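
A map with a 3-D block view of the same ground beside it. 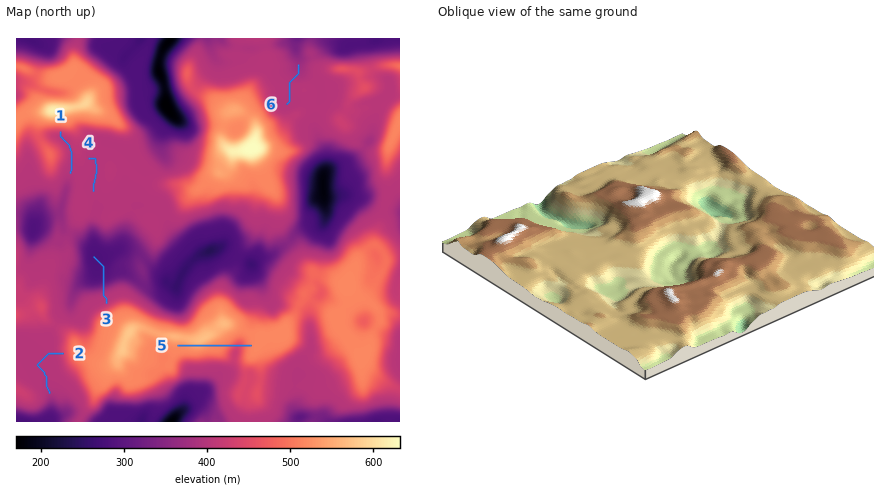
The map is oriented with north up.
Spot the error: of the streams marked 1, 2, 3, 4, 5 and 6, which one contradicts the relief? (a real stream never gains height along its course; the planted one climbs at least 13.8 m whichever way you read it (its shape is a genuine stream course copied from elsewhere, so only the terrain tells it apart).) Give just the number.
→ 5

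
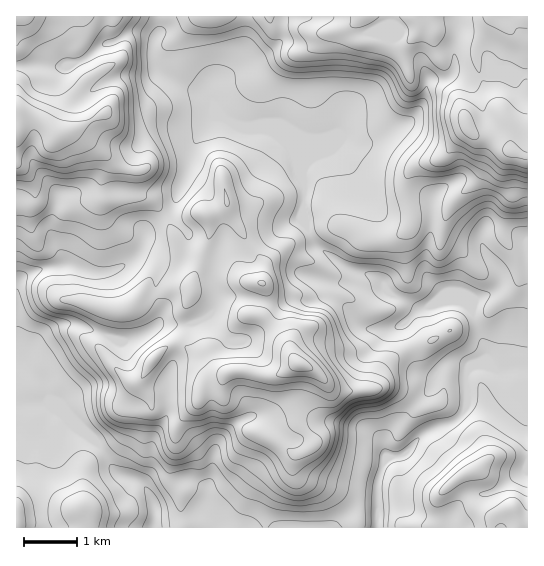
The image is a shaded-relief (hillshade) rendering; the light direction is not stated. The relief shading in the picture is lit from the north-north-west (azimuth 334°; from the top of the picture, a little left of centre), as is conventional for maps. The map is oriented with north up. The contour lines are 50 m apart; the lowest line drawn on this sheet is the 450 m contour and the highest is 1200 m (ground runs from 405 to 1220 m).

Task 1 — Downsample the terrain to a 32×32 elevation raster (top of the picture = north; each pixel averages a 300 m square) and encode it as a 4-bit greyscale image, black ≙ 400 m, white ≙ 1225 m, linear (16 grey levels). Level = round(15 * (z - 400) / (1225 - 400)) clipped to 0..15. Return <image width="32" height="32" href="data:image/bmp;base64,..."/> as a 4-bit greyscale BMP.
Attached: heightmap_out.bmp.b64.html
<image width="32" height="32" href="data:image/bmp;base64,Qk12AgAAAAAAAHYAAAAoAAAAIAAAACAAAAABAAQAAAAAAAACAAATCwAAEwsAABAAAAAAAAAAAAAAABEREQAiIiIAMzMzAERERABVVVUAZmZmAHd3dwCIiIgAmZmZAKqqqgC7u7sAzMzMAN3d3QDu7u4A////AFRFVDISMiIzMzMzI0RVZndDRVQiEjIjNEVUMyM1ZWZ2QzRDIRMzNEVnZUMjNWZmVTMzMiIkQzVWiHZDIjRWdlQzMzIzRWVGZ4mXUyIjRWZkMiIjRVd2VomZmFMzIjRFQyIiNGZ3iHiJmZhkMzMjRDMiIjZ4iJqZmZmZhlREQzMzIiI2iIiaqqqqq6mGVEMzMyIjRomYmru7zMuYdlQzMzMiNGd4mZqqq83KhmZUQzIzIzV3d4mZmZq8qXZVVVQzMzNGZ3d4iJmqu6llREVVMzM1Z4mZiJmJqpmHZVVDRDRDRoiIiYiZiaqXdmVURDM0REZ3d3iImZmrl2ZVRVREREVWZmdniImZmYdmVWZlZVRVd3d3d3iJmZmHZnd4d3ZVVYh3iId4iZmYd2d4iIiHVWWZiZmIiIqpmHZnd3iYiHZ3qpmamZiJmoh2Z3d4mImImbqZqqqYeJmHdmd3eJiJmqvLy7u7uHeZd2ZmZniauqzd3e3cuqh3d3ZmZmZ3irzd7+7u3cqXdmZmZmZmZ3m9/u7u7e7Kl3ZmZmZmZnd4zv7u7czNyod2ZmZmZmZ4mc7u7dzMzMmHdmZ3d3d3ebq83d3Lu8y5d3Zmd4iIiJrLvN3dy7u7uXd3d3eauru8zMzd3dzMuql3iId4mrzMzN3c3d3tzMu5iImZiqu8zd3d3N7u"/>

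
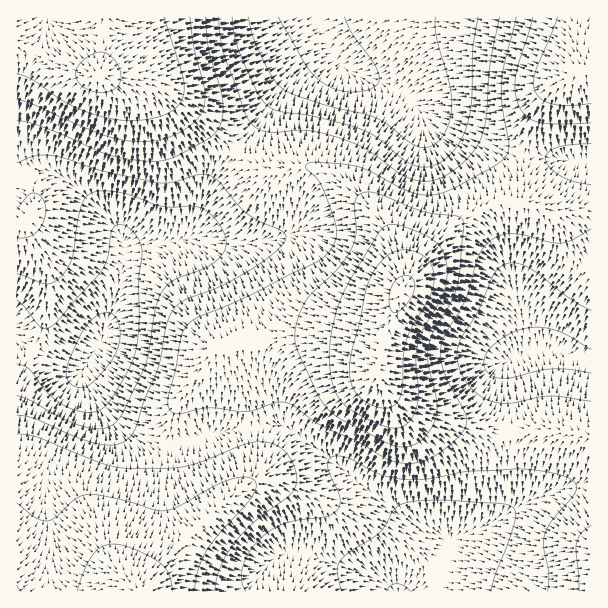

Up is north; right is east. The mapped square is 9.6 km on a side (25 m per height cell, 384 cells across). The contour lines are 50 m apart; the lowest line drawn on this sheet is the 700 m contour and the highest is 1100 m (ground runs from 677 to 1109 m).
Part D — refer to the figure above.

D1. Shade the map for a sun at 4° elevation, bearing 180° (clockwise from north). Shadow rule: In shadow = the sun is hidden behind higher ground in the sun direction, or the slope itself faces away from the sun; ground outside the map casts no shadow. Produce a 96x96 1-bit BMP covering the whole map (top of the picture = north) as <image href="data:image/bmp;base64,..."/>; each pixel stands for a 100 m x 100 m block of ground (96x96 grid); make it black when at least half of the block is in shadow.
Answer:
<image width="96" height="96" href="data:image/bmp;base64,Qk2+BAAAAAAAAD4AAAAoAAAAYAAAAGAAAAABAAEAAAAAAIAEAAATCwAAEwsAAAIAAAAAAAAA////AAAAAAAAAAAAABAAAAAAAAAAAAAAADwAAAAAAAAAAAAAADwAAAAAAAAAAAAAABwAAAAAAAAAAAAAAAAAAAAAAAAAAAAAAAAAAAAAAAAAAAYAAAAAAAAAAAAAAAYAAAAAAAAAAAAAAAAAAAAAAAAAAAAAAAAAAAAAAAAAAAAAAAAAAAAAAAAAAAAAAAAAAAAAAAAAAA8AAAAAAAAAAAAAAD8AAOAAAAAAAAAAAD8AAfw4AAAAAAAAAB8AA///AAAAAAAAAA8AA///wAAAAAAAAAMAB///4AAAAAAAAAAAB///+AAAAAAAAAAAH////gAAAAAAAAAAP////wAAAAAAAAAA//9//8AAAAAAAAAB//4f//AAAAAAAAAH//wP//AAAAAAAAD///wH//AAAAAAAAD///gD//AAAAAAAAD///gB/+AAAAAAAAD///gAfwAAAAAAAAD///gAAAAAAAAAAAD///AAAAAAAAAAAA////AAAAAAAAAP//////gAAAAAAAA///////wAAAAAAAB///////4AAAAAAAD///////8AAAAAAAH///////8AAAAAAAP///////8AAAAAAAP///////8AAAAAAAH///////8AAAAAAAD///////4AAAAAAAB///////4AAAAAAAAAP/////4AAAAAAAAAAfD///wAAAAAAAAAAAD///gAAAAAAAAAAAD///AfgAAAAAAAAAD///A/8AAAAAAAAADw/+B//AAAAAAAAADAP+B//wAAAAAAAACAD8D//4AAAAAAAAAAAAD//+AAAAAAAAAAAAD////8AAAAAAAAAAD/////gAAAAAAAAAD//////gAAAAAAAAD///////AAAAAAAAD///////wAAAAAAAB///////4AAAAAAAB///////4AAAAAAAB///////8AAAAAAAA///////8AAAAAAAA///////8AAAAAAAAf+Af///8AAAAAAAAP4AD///8AAAAAAAADAAAAH/8AAAAAAAAAAAAAH/+AAAAAAAAAAAAAH//gAAAAAAAAAAAAP//wAAAAAAAAAAAAf//8AAAAAAAAAAAA///+AAAAAAAAAAAB////AAAAAAAAAAAB////gAAAAAAAAAAD////gAAAAAAAAAAH////AAAAAAAAAAAP////AAAAAAAAAD//////AAAAAAAAAP/////+AAAAAAAAAf/////+AAAAAAAAAf/////+AAAAAAAAAf/////8AAAAAAAAAf/////8AAAAAAAAAf/////8AAAAAAAAAf/////8AAAAAAAAAf/////4AAAAAAAAAf/////4AAAAAAAAAf/////4AAAAAAAAAf/////wAAAAAAAAH//////wAAAAAAAAf//////gAAAAAAAAf//////AAAAAAAAAf//////AAAAAAAAAP/////+AAAAAAAAAH/////8AAAAAAAAAAf////4AAAAAAAAAAP////4AAAAAAAAAAP////4AAAAAAAAAAP////wAAAAAAAAAAH////wAAAA="/>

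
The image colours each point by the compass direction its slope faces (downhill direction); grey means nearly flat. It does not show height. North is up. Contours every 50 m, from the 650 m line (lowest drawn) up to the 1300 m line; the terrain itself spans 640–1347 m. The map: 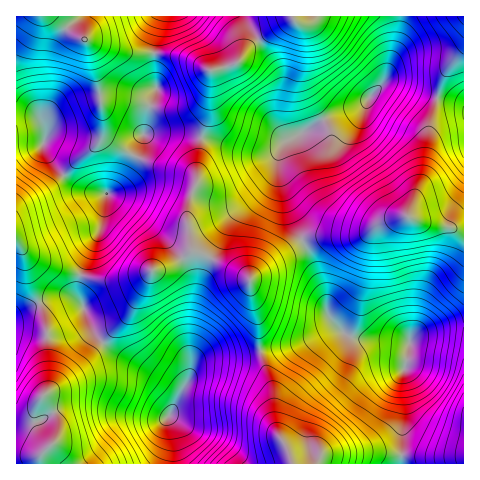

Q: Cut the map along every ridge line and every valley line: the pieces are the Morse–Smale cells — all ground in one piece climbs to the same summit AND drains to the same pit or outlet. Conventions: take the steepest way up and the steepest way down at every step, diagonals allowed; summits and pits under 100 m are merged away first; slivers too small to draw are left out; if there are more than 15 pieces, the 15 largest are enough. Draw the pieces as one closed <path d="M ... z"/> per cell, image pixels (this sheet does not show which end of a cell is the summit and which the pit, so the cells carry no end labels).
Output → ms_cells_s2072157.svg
<path d="M69 296l-10 0-12 4-31 14 0 149 156 1 0-30-4-16 9-19-2-10-67-42-15-15-11-27-5-5z"/><path d="M399 16l-106 0 0 4-42 25-14 18-26 8-1 41-8 26 15 3 34 11 18 2 7-3 10-10 23-12 16-10 38-14 23-27 13-42z"/><path d="M393 82l-10 2-20 21-38 14-16 10-23 12-4 5-5 15 1 12 12 41 12 26 13-4 46-1 21-13 26-6 16-43 5-29 0-15 8-31z"/><path d="M53 16l-37 1 0 95 17 3 7 7 5 9-2 13 2 8 12 16 14 15 16 8 22 2 14-17 23-46 3-22 7-18-2-36-22-1-43-11-16-8z"/><path d="M336 328l-9 2-28 14-38 7 12 38 1 29 3 15 9 12 7 19 107 0 4-50-2-37 7-34-24-4-31-1z"/><path d="M193 250l-20 14-12 5-41 11-22 0-17-5-3 10 0 12 17 38 17 16 61 36 5 12 19-38 12-4 29-1 22-6-1-27-8-32 0-11-10-7z"/><path d="M409 217l-27 5-21 13-46 1-13 5 9 16 12 29 3 12 2 16 18 20 14 5 25 0 24 4 4-6 12-6 24-6 15 0 0-94-43-9z"/><path d="M174 133l-31 1-20 42-17 19-4 29-20 45-1 5 2 2 15 4 28-2 42-11 24-16-4-27 0-15 9-26 5-45z"/><path d="M208 138l-6 1-5 44-9 26 3 39 3 4 9 2 38 19 9 7 20-19 32-20-12-27-12-41-1-12 5-15-9 6-16 2z"/><path d="M260 351l-22 5-29 1-13 6-28 55 4 16 1 30 119-1-4-14-12-19-3-41z"/><path d="M24 113l-8 0 0 128 13 15 26 12 26 7 21-51 5-30-20-3-16-8-14-15-12-16-2-5 2-16-5-9-5-6z"/><path d="M463 325l-14 0-24 6-12 6-4 5-7 35 2 37-2 12 0 38 62-1z"/><path d="M302 241l-28 17-23 21 0 12 8 32 1 28 39-7 28-14 12-2-11-14-2-16-3-12z"/><path d="M438 98l-9 31 0 15-5 29-16 43 13 6 42 9 1-126z"/><path d="M292 16l-130 0-6 22-1 15 32 5 23 13 12-3 15-5 14-18 42-25z"/>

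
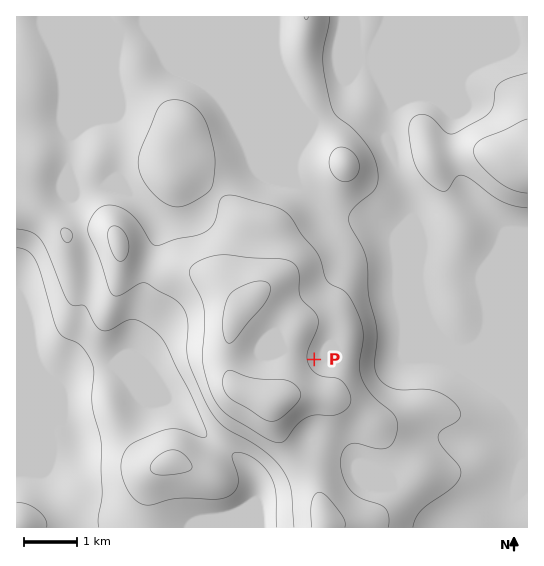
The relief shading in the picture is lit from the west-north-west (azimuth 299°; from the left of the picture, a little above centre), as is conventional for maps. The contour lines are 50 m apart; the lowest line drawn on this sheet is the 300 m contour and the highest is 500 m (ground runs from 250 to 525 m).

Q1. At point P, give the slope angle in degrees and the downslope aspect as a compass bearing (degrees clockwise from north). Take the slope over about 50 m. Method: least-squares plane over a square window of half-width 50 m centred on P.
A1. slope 5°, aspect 78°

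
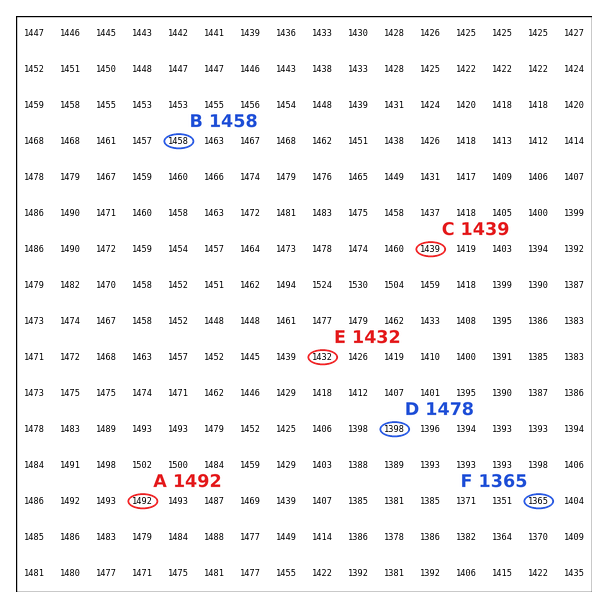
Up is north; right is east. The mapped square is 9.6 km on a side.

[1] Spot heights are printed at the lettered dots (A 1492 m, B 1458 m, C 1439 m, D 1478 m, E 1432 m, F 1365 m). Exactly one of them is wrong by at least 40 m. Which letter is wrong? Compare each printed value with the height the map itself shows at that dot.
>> D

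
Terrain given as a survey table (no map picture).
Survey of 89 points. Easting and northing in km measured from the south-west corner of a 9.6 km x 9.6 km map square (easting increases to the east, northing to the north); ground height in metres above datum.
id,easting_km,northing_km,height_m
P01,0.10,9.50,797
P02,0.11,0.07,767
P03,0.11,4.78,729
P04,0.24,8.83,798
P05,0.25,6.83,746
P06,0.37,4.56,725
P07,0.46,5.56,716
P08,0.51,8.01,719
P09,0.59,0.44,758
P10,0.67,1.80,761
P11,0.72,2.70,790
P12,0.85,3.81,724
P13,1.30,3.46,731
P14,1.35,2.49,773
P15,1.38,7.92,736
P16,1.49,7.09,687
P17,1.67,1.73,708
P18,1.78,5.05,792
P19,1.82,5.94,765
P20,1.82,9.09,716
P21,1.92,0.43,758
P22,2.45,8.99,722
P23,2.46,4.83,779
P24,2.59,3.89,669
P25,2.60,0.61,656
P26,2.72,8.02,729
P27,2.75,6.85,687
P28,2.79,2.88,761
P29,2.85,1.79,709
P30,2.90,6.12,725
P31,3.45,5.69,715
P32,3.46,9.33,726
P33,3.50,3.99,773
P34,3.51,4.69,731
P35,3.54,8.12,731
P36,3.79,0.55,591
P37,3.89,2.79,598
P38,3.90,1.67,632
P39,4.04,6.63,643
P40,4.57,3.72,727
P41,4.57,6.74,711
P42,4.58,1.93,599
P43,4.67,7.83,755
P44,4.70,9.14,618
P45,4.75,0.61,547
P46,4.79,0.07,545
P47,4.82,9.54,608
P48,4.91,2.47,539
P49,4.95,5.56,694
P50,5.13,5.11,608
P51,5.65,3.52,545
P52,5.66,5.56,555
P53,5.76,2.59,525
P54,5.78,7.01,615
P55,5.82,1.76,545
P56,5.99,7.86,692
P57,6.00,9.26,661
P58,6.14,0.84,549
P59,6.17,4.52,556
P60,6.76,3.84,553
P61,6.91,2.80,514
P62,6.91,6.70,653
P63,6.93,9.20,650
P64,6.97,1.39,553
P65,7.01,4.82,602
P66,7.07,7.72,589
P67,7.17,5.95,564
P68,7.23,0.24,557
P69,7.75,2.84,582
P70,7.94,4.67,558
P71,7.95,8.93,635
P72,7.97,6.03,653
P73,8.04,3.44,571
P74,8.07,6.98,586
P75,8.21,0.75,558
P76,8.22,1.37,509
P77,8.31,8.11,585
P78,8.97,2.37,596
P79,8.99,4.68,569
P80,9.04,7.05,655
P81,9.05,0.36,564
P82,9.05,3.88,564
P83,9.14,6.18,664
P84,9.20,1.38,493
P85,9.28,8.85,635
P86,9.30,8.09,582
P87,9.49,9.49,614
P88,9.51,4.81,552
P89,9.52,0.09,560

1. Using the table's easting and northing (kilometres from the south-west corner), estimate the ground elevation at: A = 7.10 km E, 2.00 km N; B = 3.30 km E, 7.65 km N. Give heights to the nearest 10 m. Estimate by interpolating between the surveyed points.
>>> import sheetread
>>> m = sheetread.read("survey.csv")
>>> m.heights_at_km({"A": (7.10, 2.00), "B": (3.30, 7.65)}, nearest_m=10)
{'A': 550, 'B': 710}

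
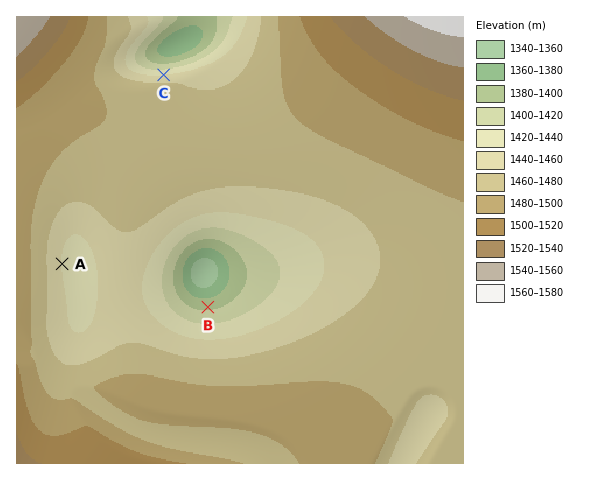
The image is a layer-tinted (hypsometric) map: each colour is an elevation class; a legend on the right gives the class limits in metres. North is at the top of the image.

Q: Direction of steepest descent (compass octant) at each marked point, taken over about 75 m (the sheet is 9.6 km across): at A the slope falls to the E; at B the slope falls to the N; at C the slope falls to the N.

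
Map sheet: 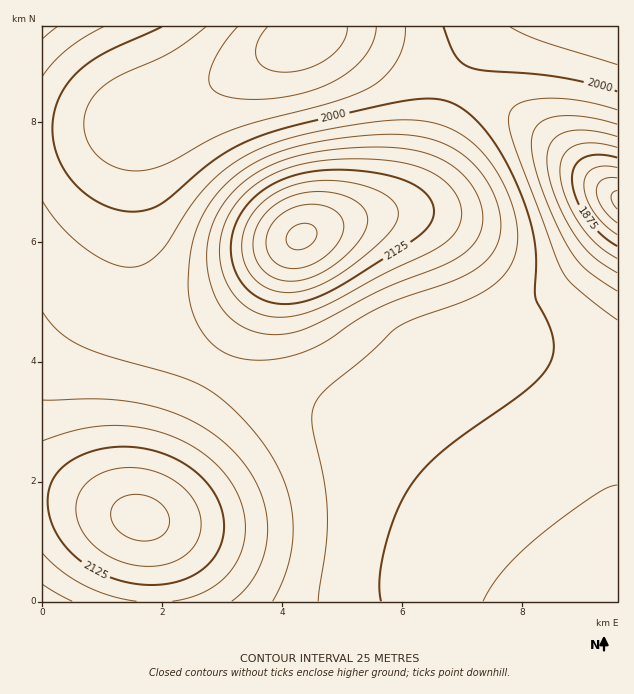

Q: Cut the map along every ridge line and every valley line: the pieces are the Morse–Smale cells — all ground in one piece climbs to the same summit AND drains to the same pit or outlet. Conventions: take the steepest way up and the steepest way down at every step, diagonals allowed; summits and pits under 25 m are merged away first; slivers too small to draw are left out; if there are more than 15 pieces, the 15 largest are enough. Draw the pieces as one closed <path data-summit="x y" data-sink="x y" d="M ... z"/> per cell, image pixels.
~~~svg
<path data-summit="301 237" data-sink="617 601" d="M391 215l-39 5-29 7-22 9-21 22-68 109 32 17 22 10 93 30 32 18 31 25 137 135 58 0 1-215-23-11-56-20-58-30-11-13-18-45-17-28-19-18-9-4z"/><path data-summit="301 237" data-sink="304 36" d="M334 32l-20 0-9 3-96 53-64 28-7 8-4 30-2 87 8 48 10 24 12 17 22 20 27 18 69-110 21-22 31-12 54-14 15-7 16-17 11-23 24-76-34-15-50-28z"/><path data-summit="140 517" data-sink="617 601" d="M212 368l-22 38-38 93-11 18 7 12 4 14 3 59 403-1-136-134-31-25-32-18-93-30z"/><path data-summit="140 517" data-sink="304 36" d="M142 118l-38 8-62 6 0 367 38 4 59 15 5-4 8-15 30-73 30-57-28-19-22-20-12-17-10-24-8-48 0-54 3-49z"/><path data-summit="301 237" data-sink="617 199" d="M452 86l-24 77-14 27-13 13-15 7-28 7 33-2 16 3 9 4 19 18 6 9 17 33 12 31 11 13 58 30 56 20 22 10 1-188-82-72-40-24z"/><path data-summit="43 27" data-sink="304 36" d="M307 26l-264 0-1 104 22 1 40-5 29-6 25-8 51-24 95-52 4-5z"/><path data-summit="617 27" data-sink="617 199" d="M617 26l-123 0-22 25-16 24-4 10 44 17 40 24 81 71z"/><path data-summit="140 517" data-sink="43 601" d="M59 500l-17 1 0 100 112 1-1-49-5-24-4-9-11-5-30-7z"/><path data-summit="617 27" data-sink="304 36" d="M493 26l-185 0-2 8 8-2 20 0 16 4 24 11 56 31 21 8 14-25z"/>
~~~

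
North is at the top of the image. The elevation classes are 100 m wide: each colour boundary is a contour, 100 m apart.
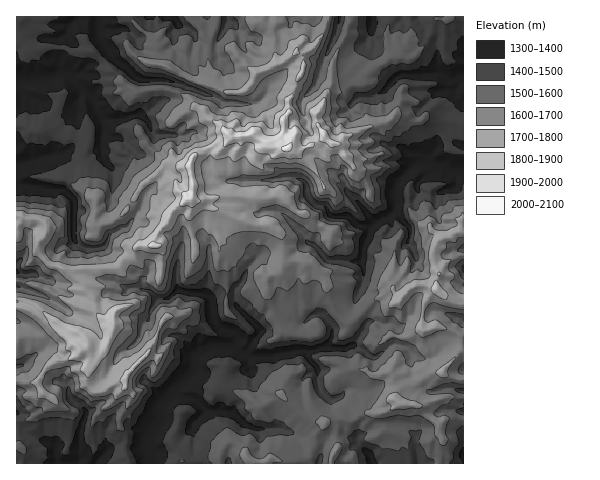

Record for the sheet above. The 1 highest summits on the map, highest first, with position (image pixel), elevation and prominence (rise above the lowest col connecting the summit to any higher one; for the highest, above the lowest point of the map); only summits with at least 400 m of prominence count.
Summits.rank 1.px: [287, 148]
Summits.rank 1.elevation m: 2013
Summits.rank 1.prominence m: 703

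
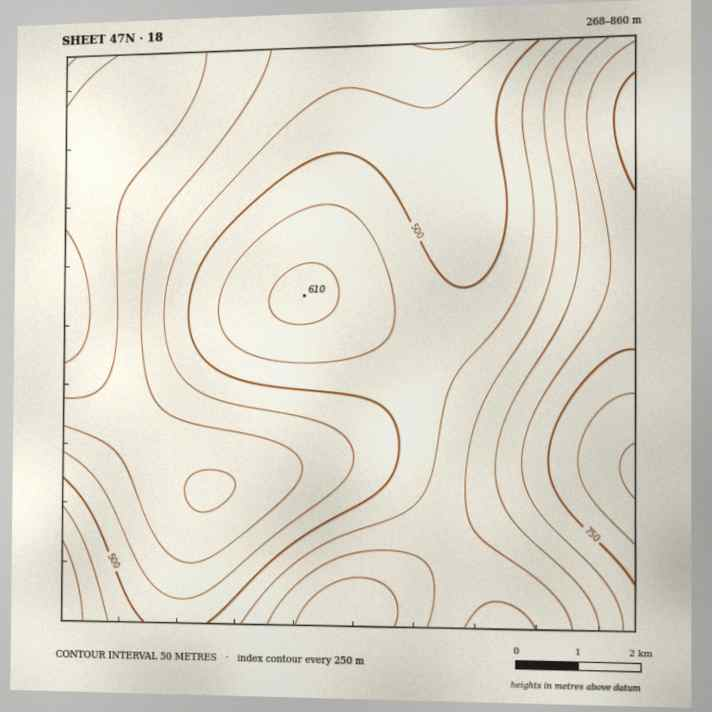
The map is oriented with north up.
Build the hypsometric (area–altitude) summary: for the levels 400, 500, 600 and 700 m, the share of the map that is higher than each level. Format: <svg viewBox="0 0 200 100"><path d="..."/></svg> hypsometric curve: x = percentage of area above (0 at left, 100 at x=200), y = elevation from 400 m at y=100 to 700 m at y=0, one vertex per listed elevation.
<svg viewBox="0 0 200 100"><path d="M160 100l-55-33-59-34-28-33"/></svg>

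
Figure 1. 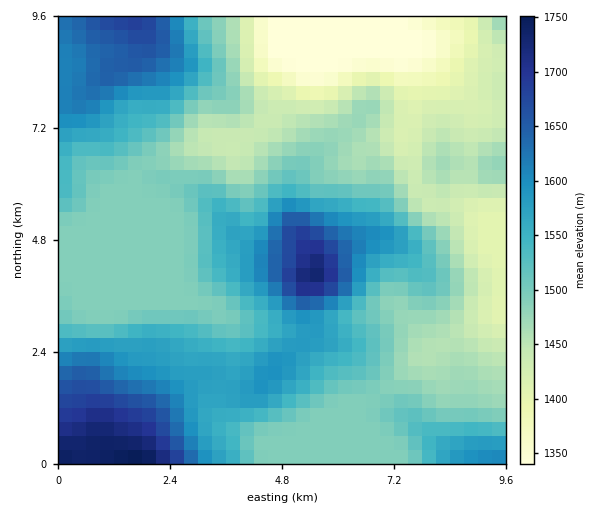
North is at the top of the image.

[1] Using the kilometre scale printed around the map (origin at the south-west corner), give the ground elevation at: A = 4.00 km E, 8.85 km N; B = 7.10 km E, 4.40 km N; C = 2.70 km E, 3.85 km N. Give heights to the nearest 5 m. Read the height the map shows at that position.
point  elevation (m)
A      1425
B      1560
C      1490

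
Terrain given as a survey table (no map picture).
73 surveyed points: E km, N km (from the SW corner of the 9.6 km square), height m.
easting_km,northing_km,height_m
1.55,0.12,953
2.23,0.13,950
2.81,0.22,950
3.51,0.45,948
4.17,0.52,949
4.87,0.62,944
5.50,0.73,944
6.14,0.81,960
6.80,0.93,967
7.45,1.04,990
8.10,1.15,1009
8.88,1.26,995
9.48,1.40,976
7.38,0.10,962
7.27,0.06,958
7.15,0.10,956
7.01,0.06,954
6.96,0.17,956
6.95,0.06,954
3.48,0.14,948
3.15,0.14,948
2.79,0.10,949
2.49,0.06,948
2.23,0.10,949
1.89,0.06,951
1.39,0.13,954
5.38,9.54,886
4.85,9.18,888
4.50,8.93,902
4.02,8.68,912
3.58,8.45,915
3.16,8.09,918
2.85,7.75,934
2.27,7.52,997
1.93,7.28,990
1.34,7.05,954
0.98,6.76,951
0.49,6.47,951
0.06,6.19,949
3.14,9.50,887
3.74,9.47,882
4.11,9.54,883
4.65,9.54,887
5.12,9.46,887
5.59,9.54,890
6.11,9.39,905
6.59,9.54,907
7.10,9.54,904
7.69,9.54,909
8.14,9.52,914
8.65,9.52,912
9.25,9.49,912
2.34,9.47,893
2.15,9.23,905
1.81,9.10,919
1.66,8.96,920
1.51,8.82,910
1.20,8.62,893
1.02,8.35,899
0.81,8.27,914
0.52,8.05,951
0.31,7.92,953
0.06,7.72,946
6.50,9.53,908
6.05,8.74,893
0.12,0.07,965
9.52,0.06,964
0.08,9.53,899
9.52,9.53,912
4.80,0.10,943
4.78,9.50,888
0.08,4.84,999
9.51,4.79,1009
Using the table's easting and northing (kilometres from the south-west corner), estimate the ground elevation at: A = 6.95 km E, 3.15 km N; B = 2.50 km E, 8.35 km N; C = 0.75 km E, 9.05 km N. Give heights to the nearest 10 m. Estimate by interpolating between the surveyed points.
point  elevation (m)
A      970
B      890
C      910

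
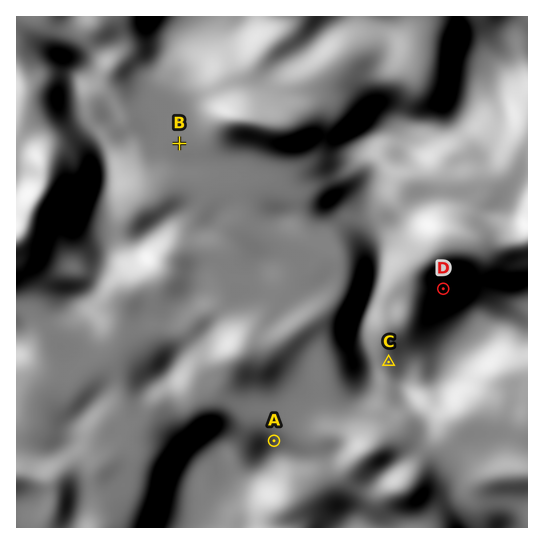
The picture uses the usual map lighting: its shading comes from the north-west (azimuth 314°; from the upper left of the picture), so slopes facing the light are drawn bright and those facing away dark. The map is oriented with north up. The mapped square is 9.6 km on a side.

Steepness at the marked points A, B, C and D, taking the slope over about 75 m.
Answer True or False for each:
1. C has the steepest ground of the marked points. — False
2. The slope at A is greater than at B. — True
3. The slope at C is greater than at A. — False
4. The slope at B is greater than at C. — False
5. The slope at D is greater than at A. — True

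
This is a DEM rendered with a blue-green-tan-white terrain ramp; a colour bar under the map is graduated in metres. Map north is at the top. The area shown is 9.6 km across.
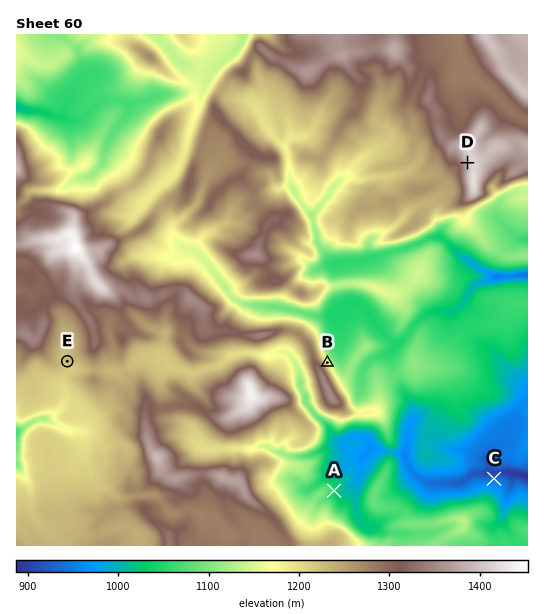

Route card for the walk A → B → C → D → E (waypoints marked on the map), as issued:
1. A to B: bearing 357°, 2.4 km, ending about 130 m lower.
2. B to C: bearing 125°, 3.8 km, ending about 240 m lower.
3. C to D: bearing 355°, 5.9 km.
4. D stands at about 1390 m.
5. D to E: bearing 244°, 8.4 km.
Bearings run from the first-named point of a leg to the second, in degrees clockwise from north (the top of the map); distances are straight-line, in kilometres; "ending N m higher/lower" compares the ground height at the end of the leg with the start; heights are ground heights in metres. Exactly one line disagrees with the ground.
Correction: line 1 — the sense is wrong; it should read higher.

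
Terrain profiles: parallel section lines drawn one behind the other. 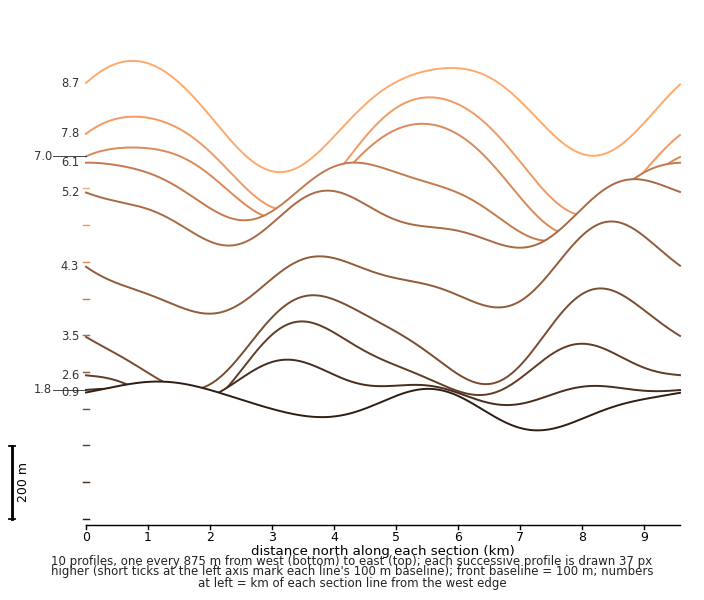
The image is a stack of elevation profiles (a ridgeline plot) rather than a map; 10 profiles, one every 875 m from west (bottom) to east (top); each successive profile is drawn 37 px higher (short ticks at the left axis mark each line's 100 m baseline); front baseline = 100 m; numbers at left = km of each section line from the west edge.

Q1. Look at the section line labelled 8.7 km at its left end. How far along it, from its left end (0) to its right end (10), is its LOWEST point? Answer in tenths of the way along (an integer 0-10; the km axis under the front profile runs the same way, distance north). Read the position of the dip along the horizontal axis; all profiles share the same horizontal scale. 3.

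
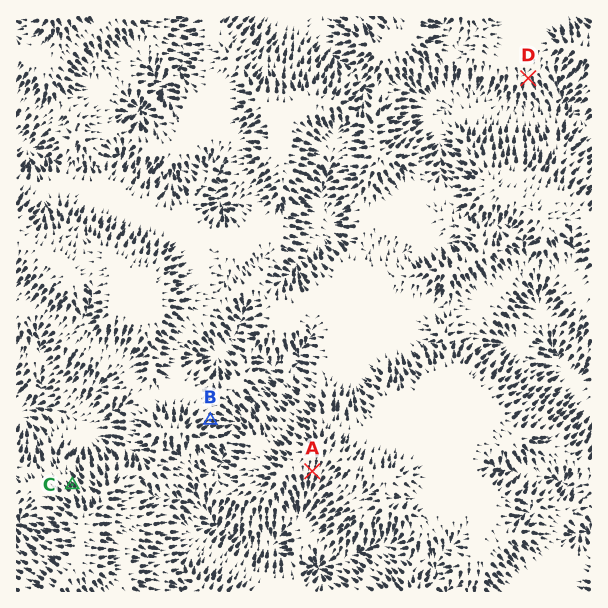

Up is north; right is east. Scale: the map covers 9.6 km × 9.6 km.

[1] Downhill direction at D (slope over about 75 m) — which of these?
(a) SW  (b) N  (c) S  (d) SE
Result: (c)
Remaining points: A S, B E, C NW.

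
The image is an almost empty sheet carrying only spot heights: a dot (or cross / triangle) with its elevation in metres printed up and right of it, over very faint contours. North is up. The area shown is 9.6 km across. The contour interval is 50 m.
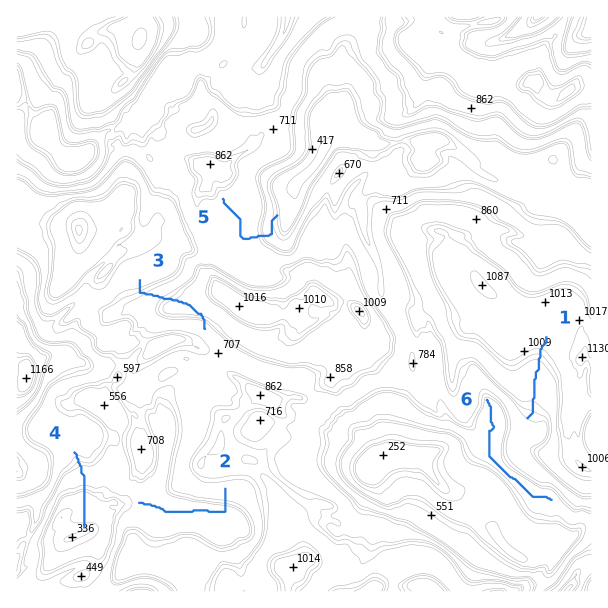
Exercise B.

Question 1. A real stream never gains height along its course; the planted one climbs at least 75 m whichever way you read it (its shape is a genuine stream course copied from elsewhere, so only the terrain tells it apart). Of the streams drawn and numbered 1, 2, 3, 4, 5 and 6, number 3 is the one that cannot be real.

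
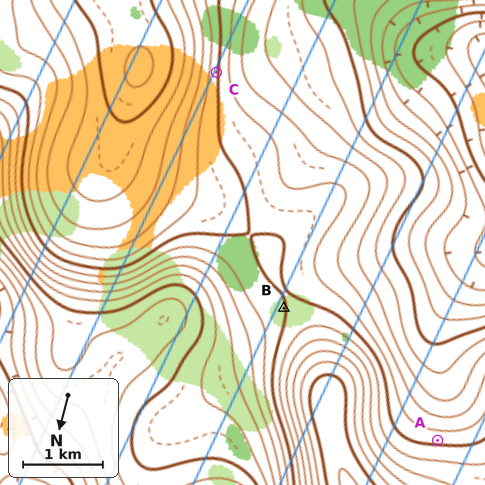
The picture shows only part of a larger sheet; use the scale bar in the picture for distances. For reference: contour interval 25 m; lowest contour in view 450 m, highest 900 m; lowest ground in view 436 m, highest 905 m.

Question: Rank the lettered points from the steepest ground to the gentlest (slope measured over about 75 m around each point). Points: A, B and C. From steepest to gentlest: C A B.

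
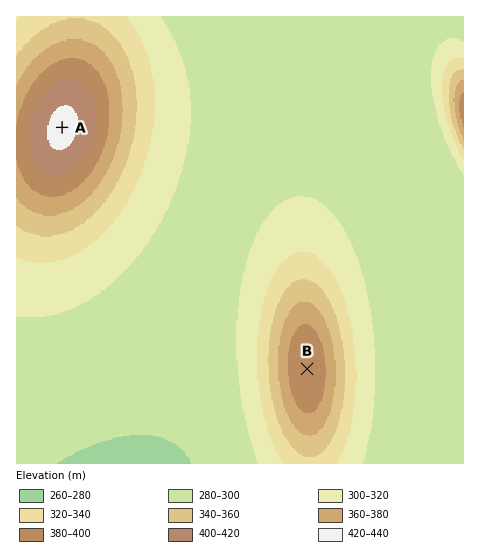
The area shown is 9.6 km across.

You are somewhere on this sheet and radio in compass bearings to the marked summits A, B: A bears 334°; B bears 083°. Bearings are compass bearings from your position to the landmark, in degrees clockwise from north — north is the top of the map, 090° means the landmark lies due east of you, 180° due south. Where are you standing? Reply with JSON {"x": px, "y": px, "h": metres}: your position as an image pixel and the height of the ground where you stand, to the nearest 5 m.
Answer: {"x": 187, "y": 384, "h": 290}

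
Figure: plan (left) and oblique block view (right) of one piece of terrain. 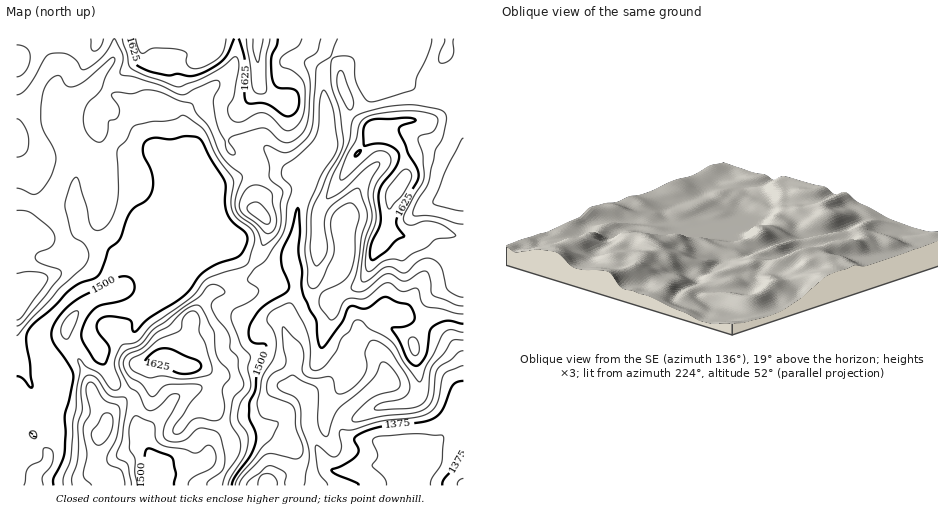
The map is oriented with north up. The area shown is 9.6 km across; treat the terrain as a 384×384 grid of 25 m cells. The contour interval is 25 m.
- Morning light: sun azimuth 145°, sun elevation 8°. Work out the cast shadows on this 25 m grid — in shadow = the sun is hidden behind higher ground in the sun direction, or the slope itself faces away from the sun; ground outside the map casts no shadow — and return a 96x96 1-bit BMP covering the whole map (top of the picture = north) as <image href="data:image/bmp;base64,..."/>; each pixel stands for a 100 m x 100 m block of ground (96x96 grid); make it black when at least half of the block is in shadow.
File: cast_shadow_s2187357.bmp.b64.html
<image width="96" height="96" href="data:image/bmp;base64,Qk2+BAAAAAAAAD4AAAAoAAAAYAAAAGAAAAABAAEAAAAAAIAEAAATCwAAEwsAAAIAAAAAAAAA////AAAAAAAAAAAAAAAAAAAAAAAAAAAAAAAAAAAAAAAAAAAAAAAAAAAAAAAAAAAAAAAAAAAAAAAAAAAAAAAAAAAAAAAAAAAAAAAAAAAAAAAAAAAAAAAAAAAAAAAAAAAAAAAAAAAAAAAAAAAAAAAAAAAAAAAAAAAAAAAAAAAAAAAAAAAAAAAAAAAAAAAAAAAAAAAAAAAAAAAAAAAAAAAAAAAAAAAADAAAAAAAAAAAAAAADgAAAAAAAAAAAAAADAAAAAAAAAAAAAAACAAAAAAAAAAAAAAAAAAAAAAAAAAQAAAAAAAAAAAAAAAMAAAAAAQAAAAAAAAAAAAADAQAAAAAAAAAAAAADgAAAAAAAAAAAAAAHwAAAAAAAAAAAAAAHwAAAAAAAAAAAAAADwAAAAAAAAAAAAAAAAAAAAAAAAAAAAAAAAcAAAAAAAAAAAAAAA/wAAAAAAAAAAAAAA/4AAAAAAAAAAAAAA/8AAAAAAAAAAAAAA/+AAAAAAAAAAAAAAf+AAAAAAAAAAAAAAP+AAAAAAAAAAAAAAH/gAAAAAAAAAAAAAH/wAAAAAAAAAAAYAD/4AAAAAAAAAAAcAB/+AAAAAAAAAAAcAA//AAAAAAAAAAAOAAP/gAAAAAAAAAACAAD/gAAAAAAAAAAAAAD/wAAAAAAAAAAAAAB/wAAAAAAAAAAAAAB/4AAAAAAAAAAAAAA/8AAAAAAAAAAAAAAB8AAAAGAAAAAAAAAA8AAAAHAAAAAAAAAAIAAAAHAAAAAAAAAAAAAAAHgAAAAAAAAAAAAAAHgAAAAAAAAAAAAAAHwAAAAAAAAAAAgAAHwAAAAAAAAAAAgAgH4AAAAAAAAAAAgBgH4AAAAAAAAAAAABwH8AAAAAAAAAAAABgH8AAAAAAAAAAAABgH8AAAAAAAAAAAAAgH8BwAAAAAAAAAAAwH8B8AAAAAAAAAABwD4A4AAAAAAAAAABwDwAAAAAAAAAAMAB4AAAAAAAAAAAAcAB4AAAAAAAAAAAAeAA8AEAAAAAAAAAAeAA+AOAAAAAAAAAAeAAeAfAAAAAAAAAAIAAfAfgAAAAAAAAAAAAPgfwAAAAAAAAAAAAPgPwAAAAAAAAAAAAPwPwAAAAAAAAAAAAP4DgAAAAAAAAAAAAH8AAAAAAAAAAAAAAH8AAAAAAAAAAAAAAH+AAAAAAAAAAAAAAD+AAAAAAAAAAAAAAD+AAAAAAAAAAAAAAB+AAAAAAAAAAAAAABhgAAAAAAAAAAAAAABwAAAAAAAAAAAAAAD8AAAAAAAAAAAAAAD/8AAAAAAAAAAAAAB//4AAAAAAAAAAAAB//gAAAAAAAAAAAAA/8AAAAAAAAAAAAAAPAAAAAAAAAAAAAAAAAAAAAAAAAAAAAAAAAAAAAAAAAAAAAAAAAAAAAAAAAAAAAAAAAAAAAAAAAAAAAAAAAAAAAAAAAAAAAAAAAAAAAAIAAAAAAAAAAAAAAAAAAAAAAAAAAAAAAAAAAAAAAAAAAAAAAAAAAAAAAAAAAAAAAAAAAAAAAAAAAAAAAAAAAAAAAAAAAAA="/>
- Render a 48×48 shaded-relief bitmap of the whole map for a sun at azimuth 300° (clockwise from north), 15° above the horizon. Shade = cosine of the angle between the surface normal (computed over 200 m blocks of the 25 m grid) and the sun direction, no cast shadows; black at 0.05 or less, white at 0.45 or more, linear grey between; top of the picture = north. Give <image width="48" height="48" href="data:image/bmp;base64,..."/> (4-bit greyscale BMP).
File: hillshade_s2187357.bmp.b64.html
<image width="48" height="48" href="data:image/bmp;base64,Qk32BAAAAAAAAHYAAAAoAAAAMAAAADAAAAABAAQAAAAAAIAEAAATCwAAEwsAABAAAAAAAAAAAAAAABEREQAiIiIAMzMzAERERABVVVUAZmZmAHd3dwCIiIgAmZmZAKqqqgC7u7sAzMzMAN3d3QDu7u4A////AFaszLmZdDR5mru4EAaIiHZ3iIh2eIm8u1Wc3cqIhTR4maq6UAN4iGVWd4h3eIiru2VqzduGd0RomYibkgBHd1RWZWZ3eIiKundovduFRmVneIeKpRA2d0RnZVZniIiJqniIrNyVI1eIZVZ6pjNGdkV3ZVZneIiJqmeYnOymIlirlUV4h1RXdUeGVURWZnd4mneJnO24MUebuVVmZVZ3dEiWZ1M0RFVmiXeJq925Uld5u4dlNFZ4dUimWJZDQzI1eIh4q9yphWhmm7mFMzR5hlioVquYdkITV4h3nOyHmHl1abuWQyJYh3mpZGm6qpQSVoh3jOx1mpl1VnmXVTEld3iZhTWJq6YjVnd3i92Gq5h2ZUVmZUITV4dol0RXmpUjVnd3irqJzah3d2VGZUQzR6lWiGRXmoQTRWZ4mZeK79uYiIdVdlVERrt1eHVoq4MSRFZ4mId5zv/aiIdVZmdUR6yFZ2Zoq4QjREWKl2eJms/8qYdlVWiFV6uVVmZ4q5VEVSR6t1eZh53+uoZmVVZ2aJumRXeImpdUVgBJylWJmIrf7ZZWZmVWeZqnRGiIiahlZhAVrIV4iIis/9dWZmVEaZqoRGZ4iZl2ZlMSWah3d4iJv/tmZmVEV5qoVFVXd5l3d4YxNZmYd3eIiu6nd3ZlVpmqhlRGd4qYiJhTI1eJmHeIiK3Jd3d3Z6l5q5QldmmqmKmGVEVomIiIiJvLmId3eLpmnNckdkeamZmIh2VWiIiIiImrqpdmaLtke/tDZkWJmYd3iHZmeIiIiIiJmrlUaMtjav90VkV4iHd2Z4dmd4iIiIiIibxzSMxzWe+1VmVnd3d2Znd2Z3iIiIiIiKyCJs2Ead/nZ3ZmeIh3Znh2VniIiIiIiJqTFb10ac/6Z5mHiIh3d4mHVneIiIiImplzFL1zaL76VZuoiIh3d4mHVXd4iIiJvbhkJK2TR63rUUiZiIh2d4mHZWd3iIiJzsl1NJ3FJZ3rYhR4iIh2Z4mHZnd3iIiJztqGVHzqQ3zsgwFXiId2Z4mXZnd3iIiJrMqHZnruk0rutyE2iHd2ZomXZnd3iIiJqZh2Znnf1ja+2lI2eHd2ZomXZnd3iIiaqHdmVWev+0N72mRFeHd2Z4mHZmd4iIirqHdnZEWM/5RIqWVVZ3d3d4mGZmZ3d3m7l3d4dCNp79dWd2ZVZ2ZneJmGZVZ3d3m7h2Z4dSJJzet2ZmZUVnZmeJmHZlZnZniqh2Z4hTJJzN2od2ZUVndmeKmHdmZnd4maqGV4hSFJu73LqZh1VnZmeJmIh3d3d4mqqXZohSE5uYrMu6mYd2Zmd4mYd3d3dmiqq6dohjFJuGeaqpmIiFVWd2iYd3ZndkV5q8lmiFJKp2eJmZh3iFVWiGV6l2dnZkM2m9pViGNapmeJmamHd1RGeYVIuod2d3QSa9pUeGRap2Z4maqXZ2VVeJdErbh3iIhRKNpDV2VYqHd4iau4dndmd4hjfMl3eImEJspCVmVVeId3iJq6d4h3Z4l0e7l3d4iGNrpCRmVVZ4h3iIq6hw=="/>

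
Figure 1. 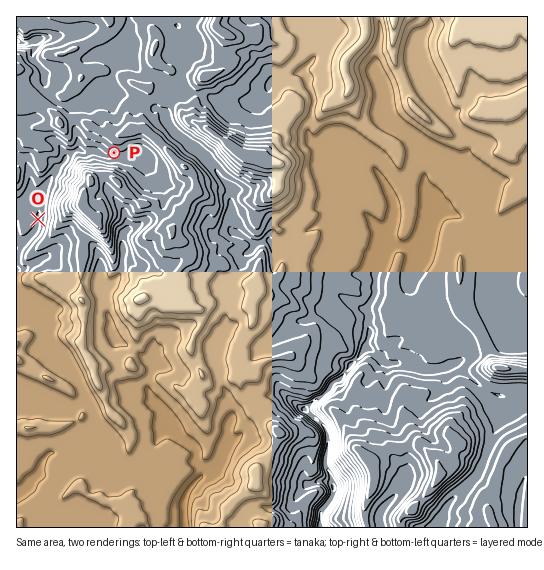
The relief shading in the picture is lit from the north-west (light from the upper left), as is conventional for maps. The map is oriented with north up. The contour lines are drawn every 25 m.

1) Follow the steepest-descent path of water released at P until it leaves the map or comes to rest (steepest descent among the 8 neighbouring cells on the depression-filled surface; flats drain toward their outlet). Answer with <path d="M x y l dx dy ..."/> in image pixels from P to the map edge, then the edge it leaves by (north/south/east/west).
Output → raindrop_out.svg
<path d="M114 153l-4 4-4 0-11-6-13 0-1-1-4 0-7 5-4 2-3 5-9 9-9 15 0 3-3 4 0 4-1 1 0 5-2 2-1 20-3 5-10 12-8 5"/>
exit: west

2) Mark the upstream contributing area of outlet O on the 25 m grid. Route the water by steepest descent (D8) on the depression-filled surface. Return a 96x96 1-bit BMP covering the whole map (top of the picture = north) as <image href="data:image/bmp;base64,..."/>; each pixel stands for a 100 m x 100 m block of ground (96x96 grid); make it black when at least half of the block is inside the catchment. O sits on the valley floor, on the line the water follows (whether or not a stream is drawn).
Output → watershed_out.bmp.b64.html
<image width="96" height="96" href="data:image/bmp;base64,Qk2+BAAAAAAAAD4AAAAoAAAAYAAAAGAAAAABAAEAAAAAAIAEAAATCwAAEwsAAAIAAAAAAAAA////AAAAAAAAAAAAAAAAAAAAAAAAAAAAAAAAAAAAAAAAAAAAAAAAAAAAAAAAAAAAAAAAAAAAAAAAAAAAAAAAAAAAAAAAAAAAAAAAAAAAAAAAAAAAAAAAAAAAAAAAAAAAAAAAAAAAAAAAAAAAAAAAAAAAAAAAAAAAAAAAAAAAAAAAAAAAAAAAAAAAAAAAAAAAAAAAAAAAAAAAAAAAAAAAAAAAAAAAAAAAAAAAAAAAAAAAAAAAAAAAAAAAAAAAAAAAAAAAAAAAAAAAAAAAAAAAAAAAAAAAAAAAAAAAAAAAAAAAAAAAAAAAAAAAAAAAAAAAAAAAAAAAAAAAAAAAAAAAAAAAAAAAAAAAAAAAAAAAAAAAAAAAAAAAAAAAAAAAAAAAAAAAAAAAAAAAAAAAAAAAAAAAAAAAAAAAAAAAAAAAAAAAAAAAAAAAAAAAAAAAAAAAAAAAAAAAAAAAAAAAAAAAAAAAAAAAAAAAAAAAAAAAAAAAAAAAAAAAAAAAAAAAAAAAAAAAAAAAAAAAAAAAAAAAAAAAAAAAAAAAAAAAAAAAAAAAAAAAAAAAAAAAAAAAAAAAAAAAAAAAAAAAAAAAAAAAAAAAAAAAAAAAAAAAAAAAAAAAAAAAAAAAAAAAAAAAAAAAAAAAAAAAAAAAAAAAAAAAAAAAAAAAAAAAAAAAAAAAAAAAAAAAAAAAAAAAAAAAAAAAAAAAAAAAAAAAAAAAAAAAAAAAAAAAAAAAAAAAAAAAAAAAAAAAAAAAAAAAAAAAAAAAAAAAAAAAAAAAAAAAAAAAAAAAAAAAAAAAAAAAAAAAAAAAAAAAAAAAAAAAAAAAAAAAAAAAAAAAAAAAAAAAAAAAAAAAAAAAAAAAAAAAAAAAAAAAAAAAAAAAAAAAAAAAAAAAAAAAAAAAAAAAAAAAAAAAAAAAAAAAAAAMAAAAAAAAAAA/gAAeAAAAAAAAAAA/wAA+AAAAAAAAAAAf8AB/AAAAAAAAAAAf+AH/AAAAAAAAAAAf+Af/gAAAAAAAAAAP+A//wAAAAAAAAAAP/B//wAAAAAAAAAAP/j//wAAAAAAAAAAH////gAAAAAAAAAAH////AAAAAAAAAAAH///+AAAAAAAAAAAP///8AAAAAAAAAAAP///4AAAAAAAAAAAP///wAAAAAAAAAAAf///gAAAAAAAAAAA////AAAAAAAAAAAAf/wcAAAAAAAAAAAAD/AAAAAAAAAAAAAAAMAAAAAAAAAAAAAAAAAAAAAAAAAAAAAAAAAAAAAAAAAAAAAAAAAAAAAAAAAAAAAAAAAAAAAAAAAAAAAAAAAAAAAAAAAAAAAAAAAAAAAAAAAAAAAAAAAAAAAAAAAAAAAAAAAAAAAAAAAAAAAAAAAAAAAAAAAAAAAAAAAAAAAAAAAAAAAAAAAAAAAAAAAAAAAAAAAAAAAAAAAAAAAAAAAAAAAAAAAAAAAAAAAAAAAAAAAAAAAAAAAAAAAAAAAAAAAAAAAAAAAAAAAAAAAAAAAAAAAAAAAAAAAAAAAAAAAAAAAAAAAAAAAAAAAAAAAAAAAA="/>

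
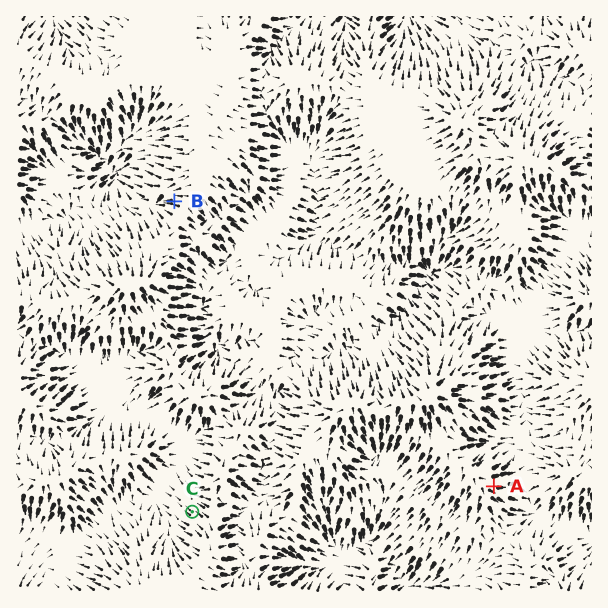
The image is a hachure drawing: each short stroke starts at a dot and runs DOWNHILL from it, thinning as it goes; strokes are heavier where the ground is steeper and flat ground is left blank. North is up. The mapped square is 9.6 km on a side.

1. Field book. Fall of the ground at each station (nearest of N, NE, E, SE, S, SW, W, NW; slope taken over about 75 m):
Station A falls E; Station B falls W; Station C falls NW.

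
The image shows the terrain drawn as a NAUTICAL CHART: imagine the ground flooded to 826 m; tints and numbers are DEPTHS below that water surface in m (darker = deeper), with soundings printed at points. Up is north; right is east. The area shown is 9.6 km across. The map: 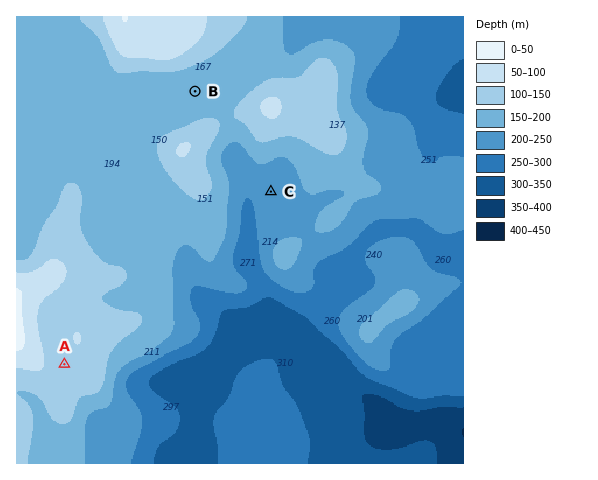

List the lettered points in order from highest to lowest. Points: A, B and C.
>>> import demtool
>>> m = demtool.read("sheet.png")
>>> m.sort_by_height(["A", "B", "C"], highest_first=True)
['A', 'B', 'C']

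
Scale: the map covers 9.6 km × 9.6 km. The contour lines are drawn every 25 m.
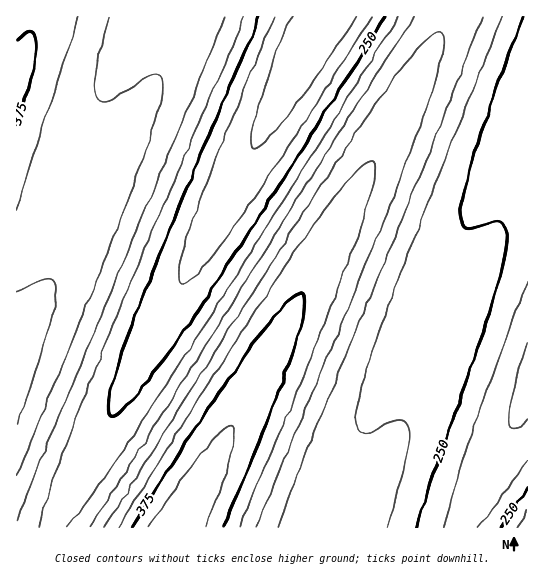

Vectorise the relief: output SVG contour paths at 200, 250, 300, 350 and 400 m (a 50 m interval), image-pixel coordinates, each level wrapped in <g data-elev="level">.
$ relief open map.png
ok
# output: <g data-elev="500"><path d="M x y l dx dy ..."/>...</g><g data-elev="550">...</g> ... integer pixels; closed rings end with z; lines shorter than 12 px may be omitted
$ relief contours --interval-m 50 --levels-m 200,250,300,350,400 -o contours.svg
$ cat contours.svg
<g data-elev="200"><path d="M527 420l-8 6-5 2-4-2-1-8 5-29 13-46"/><path d="M356 17l-41 60-30 42-22 24-6 5-4 0-2-3 0-7 6-27 13-40 21-54"/></g><g data-elev="250"><path d="M415 527l64-184 15-47 9-35 3-24-3-13-2-2-6-1-21 7-8-1-4-5-1-12 5-27 11-37 46-129"/><path d="M527 487l-26 40"/><path d="M385 17l-124 197-74 112-50 69-16 17-10 5-2-3-1-4 3-19 8-30 15-42 48-120 78-182"/></g><g data-elev="300"><path d="M278 527l41-106 120-294 43-110"/><path d="M17 521l46-115 162-389"/><path d="M415 17l-76 116-249 394"/></g><g data-elev="350"><path d="M239 527l71-168 43-110 20-64 2-18-1-4-3-2-9 5-15 15-46 62-71 107-112 177"/><path d="M17 424l30-89 8-29 1-19-2-6-7-3-30 13"/><path d="M17 210l62-193"/></g><g data-elev="400"><path d="M206 527l16-44 9-31 3-19 0-4-3-3-4 1-5 3-17 19-24 31-33 47"/></g>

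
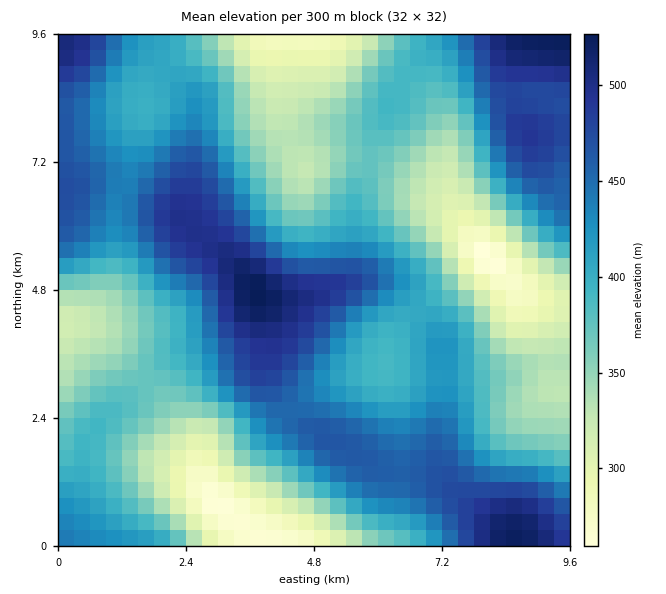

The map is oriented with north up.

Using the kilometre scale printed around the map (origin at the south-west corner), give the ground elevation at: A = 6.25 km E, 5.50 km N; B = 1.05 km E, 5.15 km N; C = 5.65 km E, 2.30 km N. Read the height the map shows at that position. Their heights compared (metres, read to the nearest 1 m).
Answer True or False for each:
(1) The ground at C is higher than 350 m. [True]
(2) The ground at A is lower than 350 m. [False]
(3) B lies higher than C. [False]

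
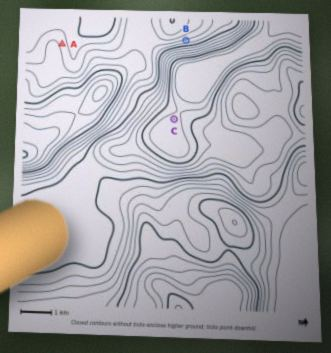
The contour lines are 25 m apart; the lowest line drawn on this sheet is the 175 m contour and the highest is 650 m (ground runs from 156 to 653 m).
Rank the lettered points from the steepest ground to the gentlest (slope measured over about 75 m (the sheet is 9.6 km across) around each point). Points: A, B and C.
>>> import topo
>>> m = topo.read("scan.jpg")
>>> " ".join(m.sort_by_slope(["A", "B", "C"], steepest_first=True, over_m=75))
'B A C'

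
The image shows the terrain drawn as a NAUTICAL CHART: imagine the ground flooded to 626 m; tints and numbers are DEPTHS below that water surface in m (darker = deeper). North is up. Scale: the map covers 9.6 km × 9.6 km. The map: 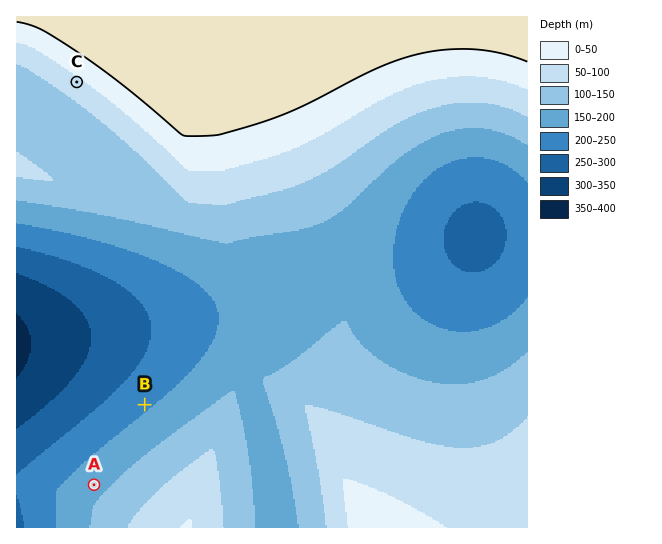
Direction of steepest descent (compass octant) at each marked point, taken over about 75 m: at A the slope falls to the NW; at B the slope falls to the NW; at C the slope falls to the SW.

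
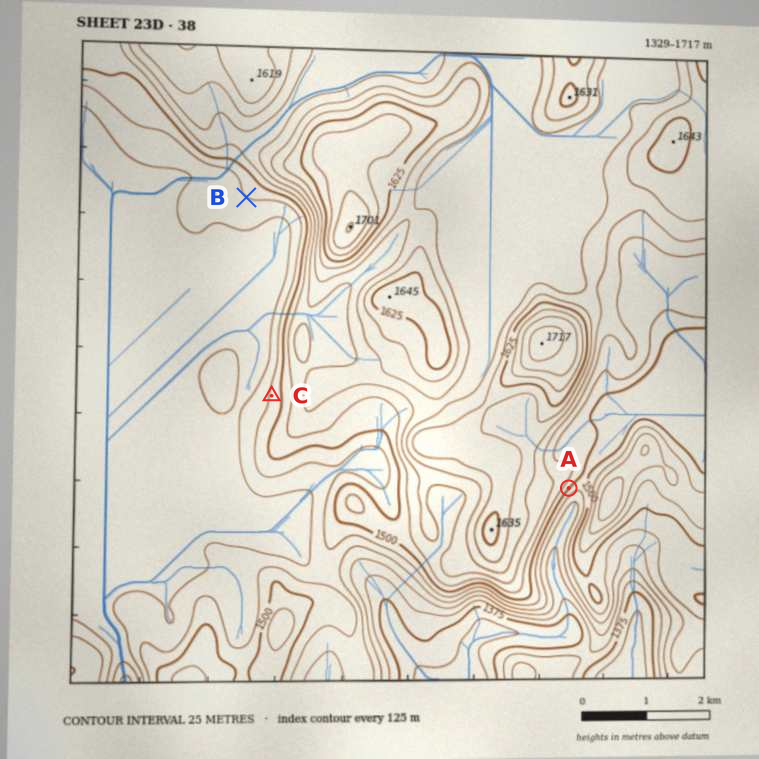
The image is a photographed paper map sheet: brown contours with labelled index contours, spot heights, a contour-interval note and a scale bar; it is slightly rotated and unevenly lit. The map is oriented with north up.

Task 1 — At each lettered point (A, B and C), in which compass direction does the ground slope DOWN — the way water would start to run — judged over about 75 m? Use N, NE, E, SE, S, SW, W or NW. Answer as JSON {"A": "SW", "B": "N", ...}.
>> {"A": "SE", "B": "SW", "C": "W"}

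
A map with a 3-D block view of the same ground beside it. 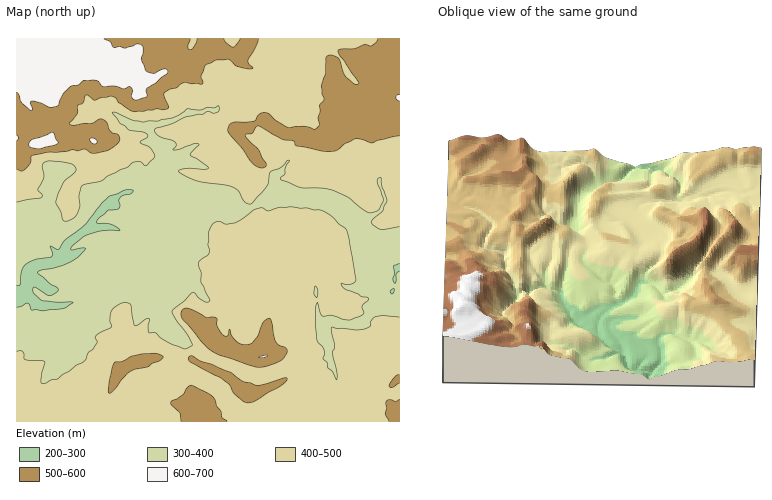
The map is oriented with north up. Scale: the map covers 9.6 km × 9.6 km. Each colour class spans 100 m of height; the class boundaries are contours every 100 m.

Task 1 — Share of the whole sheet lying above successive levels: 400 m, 71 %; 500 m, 22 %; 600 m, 5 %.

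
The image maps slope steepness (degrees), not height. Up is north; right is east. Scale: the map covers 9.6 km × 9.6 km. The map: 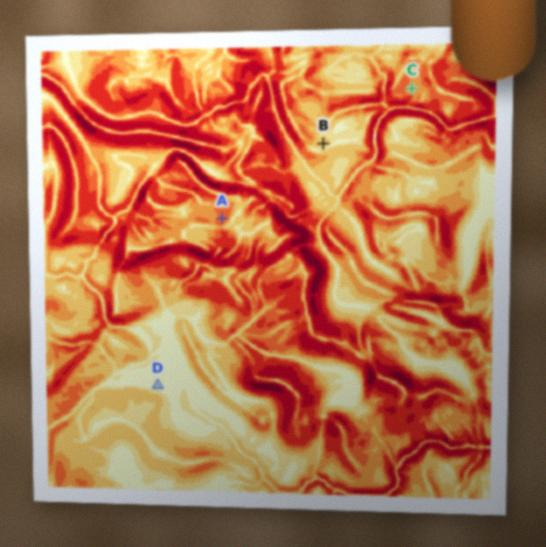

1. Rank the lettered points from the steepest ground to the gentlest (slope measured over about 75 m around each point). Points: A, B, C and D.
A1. A C B D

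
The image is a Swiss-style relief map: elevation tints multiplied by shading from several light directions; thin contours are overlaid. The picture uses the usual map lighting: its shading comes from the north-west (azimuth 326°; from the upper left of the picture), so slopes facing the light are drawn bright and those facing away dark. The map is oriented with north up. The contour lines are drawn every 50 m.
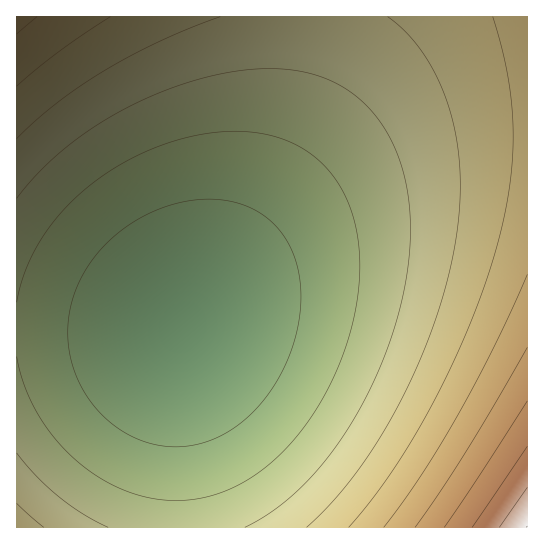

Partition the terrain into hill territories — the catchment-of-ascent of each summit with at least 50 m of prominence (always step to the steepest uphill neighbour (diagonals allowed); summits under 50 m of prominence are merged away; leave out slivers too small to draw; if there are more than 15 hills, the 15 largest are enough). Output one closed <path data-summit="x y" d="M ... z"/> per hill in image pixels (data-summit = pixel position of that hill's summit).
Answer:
<path data-summit="527 527" d="M527 16l-223 1-1 33-7 39-21 69-39 83-53 86-3 8-4 50 2 143 350-1z"/><path data-summit="17 17" d="M303 16l-287 1 1 312 141 3 23-3 4-4 51-84 39-83 21-69 7-39z"/><path data-summit="17 527" d="M181 329l-23 3-142-2 1 198 160-1-1-142z"/>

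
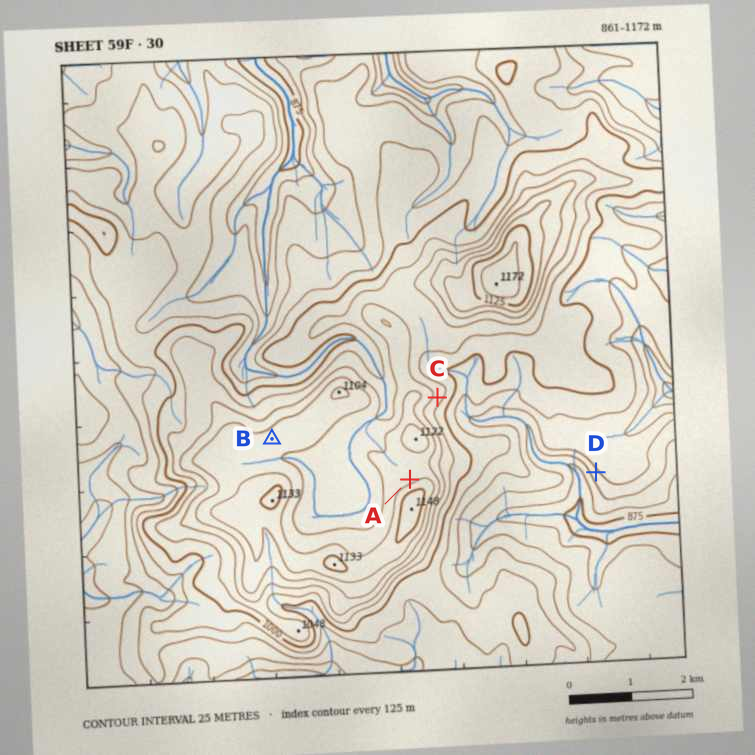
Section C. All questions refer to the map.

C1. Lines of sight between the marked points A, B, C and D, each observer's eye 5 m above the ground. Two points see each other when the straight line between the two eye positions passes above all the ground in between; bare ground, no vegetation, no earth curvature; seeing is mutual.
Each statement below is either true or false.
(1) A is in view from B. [true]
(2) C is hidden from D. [false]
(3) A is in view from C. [false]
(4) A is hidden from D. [true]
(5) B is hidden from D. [true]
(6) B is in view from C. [false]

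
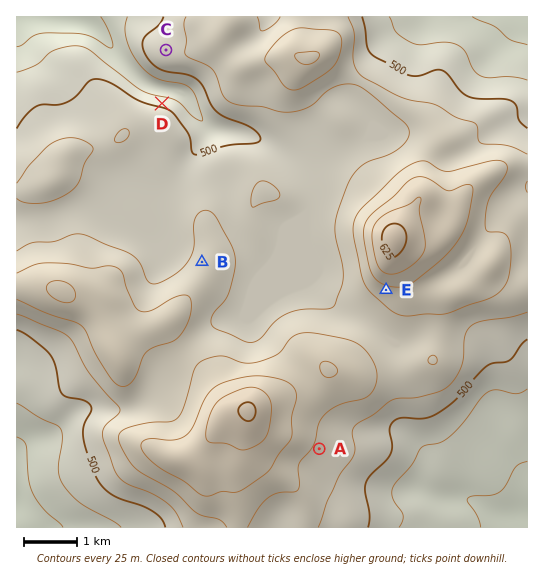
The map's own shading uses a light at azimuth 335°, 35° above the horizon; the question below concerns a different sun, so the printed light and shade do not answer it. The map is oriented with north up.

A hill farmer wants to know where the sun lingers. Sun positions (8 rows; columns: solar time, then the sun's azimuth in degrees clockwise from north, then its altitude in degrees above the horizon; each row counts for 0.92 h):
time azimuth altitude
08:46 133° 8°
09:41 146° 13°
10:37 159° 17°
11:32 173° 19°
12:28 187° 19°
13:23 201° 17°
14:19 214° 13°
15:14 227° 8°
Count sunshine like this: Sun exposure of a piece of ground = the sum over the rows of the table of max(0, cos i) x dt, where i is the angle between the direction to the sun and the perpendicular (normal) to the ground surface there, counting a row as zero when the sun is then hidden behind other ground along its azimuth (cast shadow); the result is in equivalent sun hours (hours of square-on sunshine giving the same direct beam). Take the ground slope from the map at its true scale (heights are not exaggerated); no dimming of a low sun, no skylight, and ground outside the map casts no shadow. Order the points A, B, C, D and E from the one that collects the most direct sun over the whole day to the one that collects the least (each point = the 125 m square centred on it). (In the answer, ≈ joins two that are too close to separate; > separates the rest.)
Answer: E > A ≈ C ≈ B > D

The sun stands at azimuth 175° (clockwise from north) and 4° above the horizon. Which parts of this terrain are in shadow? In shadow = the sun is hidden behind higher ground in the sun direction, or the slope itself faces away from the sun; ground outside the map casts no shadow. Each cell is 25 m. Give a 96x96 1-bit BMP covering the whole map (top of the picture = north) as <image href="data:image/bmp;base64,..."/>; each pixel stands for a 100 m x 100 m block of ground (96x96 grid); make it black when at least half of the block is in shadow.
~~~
<image width="96" height="96" href="data:image/bmp;base64,Qk2+BAAAAAAAAD4AAAAoAAAAYAAAAGAAAAABAAEAAAAAAIAEAAATCwAAEwsAAAIAAAAAAAAA////AAAAAAAAAAAAAAAAAAAAAAAAAAAAAAAAAAAAAAAAAAAAAAAAAAAAAAAAAAAAAAAAAAAAAAAAAAAAAAAAAAAAAAAAAAAAAAAAAAAAAAAAAAAAAAAAAAAAAAAAAAAAAAAAAAAAAAAAAAAAAAAAAAAAAAAAAAAAAAAAAAAAAAAAAAAAAAAAAAAAAAAAAAAAAAAAAAAAAAAAAAAAAAAAAAAAAAAAAAAAAAAAAAAAAAAAAAAAAAAAAAAAAAAAAAAPAAAAAAAAAAAAAAA/gAAAAAAAAAAAAAH/gAAAAAAAAAAAAA//AAAAAAAAAAAAAH//AAAAAAAAAAAAAH/+AAAAAAAAAAAAAB/AAAAAAAAAAAAAAAEAAAAAAAAAAAAAAAAADwAAAAAAAAAAAAAAD/gAAAAAAAAAAAAAD/wAAAAAAAAAAAAAD/4AAAAAAAAAAAAAB/4AAAAAAAAAAAAAB/8AAAAAAAAAAAAAB/8AAAAAAAAAAAAAA/8AAAAAAAAAAAAAA/8AAAAAAAAAAAAAAf4AAAAAAAAAAAAAAf4AAAAAAAAAAAAAAf4AAAAAAAAAAAAAAfwAAAAAAAAAAAAAAfwAAAAAAAAAAAAAAPgAAAAAAAAAAAAAAHAAAAAAAAAAAAAAAAAAAAAAAAAAAAAAAAAAAAAAAAAAAAAAAAAAAAAAAAAAAAAAAAAAAAAAAAAAAAAAAAAAAAAAAAAAAAAAAAAAAAAAAAAAAAAAAAAAAAAAAAAAAAAAAAAAAAAAAAABwAAAAAAAAAAAAAD/4AAAAAAAAAAAAAD/4AAAAAAAAAAAAAB/wHAAAAAAAAAAAAA/wHAAAAAAAAAAAAAPgAAAAAAAAAAAAAAHAAAAAAAAAAAAAAAAAAAAAAAAAAAAAAAAAAAAAAAAAAAAAAAAAAAAAAAAABwAAAAAAAAAAAAAAH8AAAAAAAAAAAAAAH+AAAAAAAAAAAAAAH+AAAAAAAAAAAAAAH+AAAAAAAAAAAAAAH+AAAAAAAAAAAAAAH+AAAAAAAAAAAAAAH/AAAAAAAAAAAAAAD//wAAAAAAAAAAAAD//+AAAAAAAAAAAAD///AAAAAAAAAAAAB///wAAAAAAAAAAAB/+P8AAAAAAAAAAAB/4H/AAAAAAAAAAAB/4D/gAAAAAD4AAAA7wA/wAAAAAD4AAAABgAfgAAAAADwAAAAAAAHAAAAAAAAAAAAAAAAAAAAAAAAAAAAAAAAAAAAAAAAAAAAAAAAAAAAAAAAAAAAAAAAAAAAD8AAAAAAAAAAAAAAP+AAAAAAAAAQAAAAf+AAAAAAAAAcAAAA/8AAAAAAAAAeAAAB/4AAAAAAAAAMAAAD/gAAAAAAAAAAAAAH+AAAAAAAAAAAAAAH4AAAAAAAAAAAAAAPgAAAAAAAAAAAAAAfAAAAAAAAAAAAAAA+AAAAAAAAAAAAAAH+AAAAAAAAAAAAAB/8AAAAOAAAAAAAAH/wAAAAHwAAAAAAAH/gAAAAH4gAAAAAAP/gAAAAD4AAAAAAAH/AAAAADwAAAAAAAB8AAAAABgAAAAAAA="/>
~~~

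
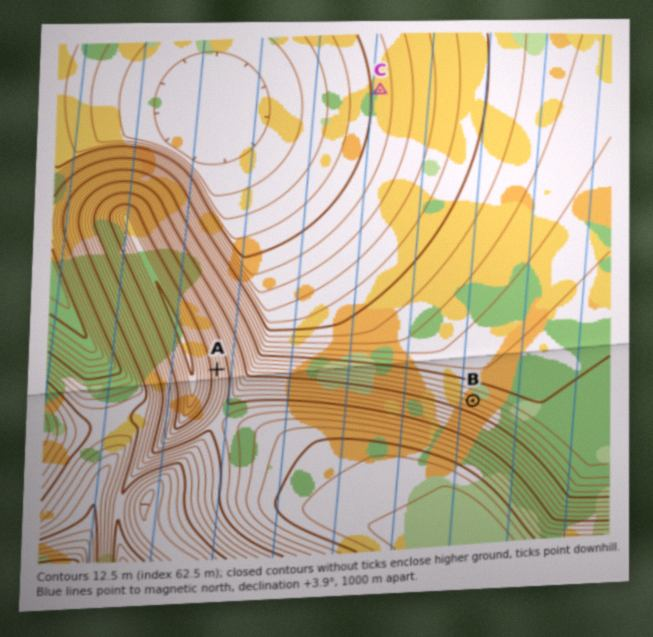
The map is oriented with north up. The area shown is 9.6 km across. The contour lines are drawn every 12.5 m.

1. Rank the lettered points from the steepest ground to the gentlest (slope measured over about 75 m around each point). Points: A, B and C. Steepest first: A B C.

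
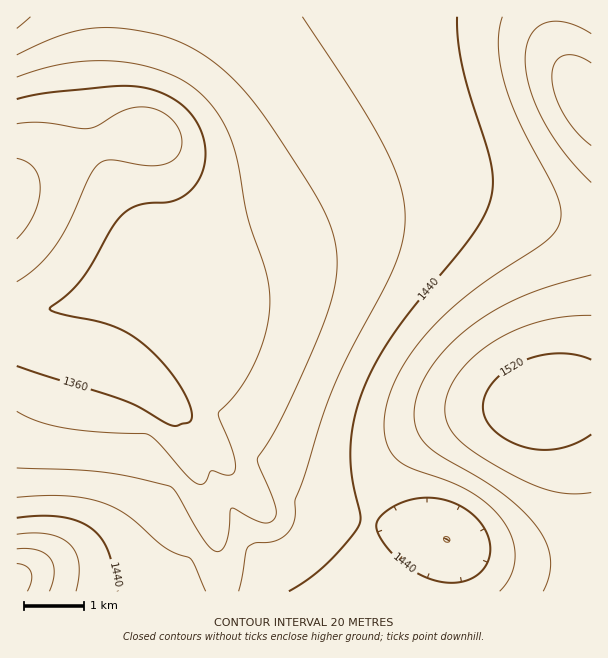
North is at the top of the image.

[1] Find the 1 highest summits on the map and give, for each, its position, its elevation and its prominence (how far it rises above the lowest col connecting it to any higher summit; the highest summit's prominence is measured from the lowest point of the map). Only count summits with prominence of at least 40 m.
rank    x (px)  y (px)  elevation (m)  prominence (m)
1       543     401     1532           220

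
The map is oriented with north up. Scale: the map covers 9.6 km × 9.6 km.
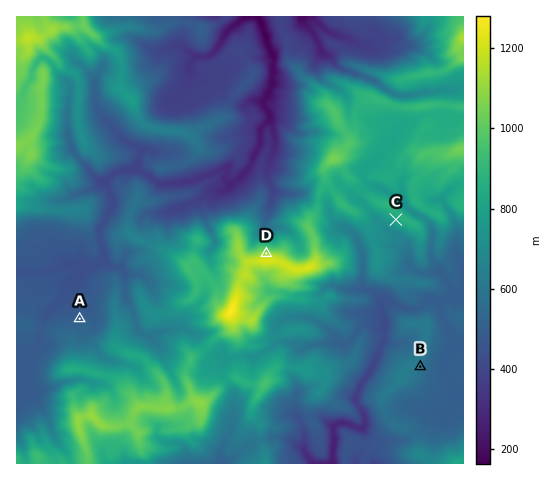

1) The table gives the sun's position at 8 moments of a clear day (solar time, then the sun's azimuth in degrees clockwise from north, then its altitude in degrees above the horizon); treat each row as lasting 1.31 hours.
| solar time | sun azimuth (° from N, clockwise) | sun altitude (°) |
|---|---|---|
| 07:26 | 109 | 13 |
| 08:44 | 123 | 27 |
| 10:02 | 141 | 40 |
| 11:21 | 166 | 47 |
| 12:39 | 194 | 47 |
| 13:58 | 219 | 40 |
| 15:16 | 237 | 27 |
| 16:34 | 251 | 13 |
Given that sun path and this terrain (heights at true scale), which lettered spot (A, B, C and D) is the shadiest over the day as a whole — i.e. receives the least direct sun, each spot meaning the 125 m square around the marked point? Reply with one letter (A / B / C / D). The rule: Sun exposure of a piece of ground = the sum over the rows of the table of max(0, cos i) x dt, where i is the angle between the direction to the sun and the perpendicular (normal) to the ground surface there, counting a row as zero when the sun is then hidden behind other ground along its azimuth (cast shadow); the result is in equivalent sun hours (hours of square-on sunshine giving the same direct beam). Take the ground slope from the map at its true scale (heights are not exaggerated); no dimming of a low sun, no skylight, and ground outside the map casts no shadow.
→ D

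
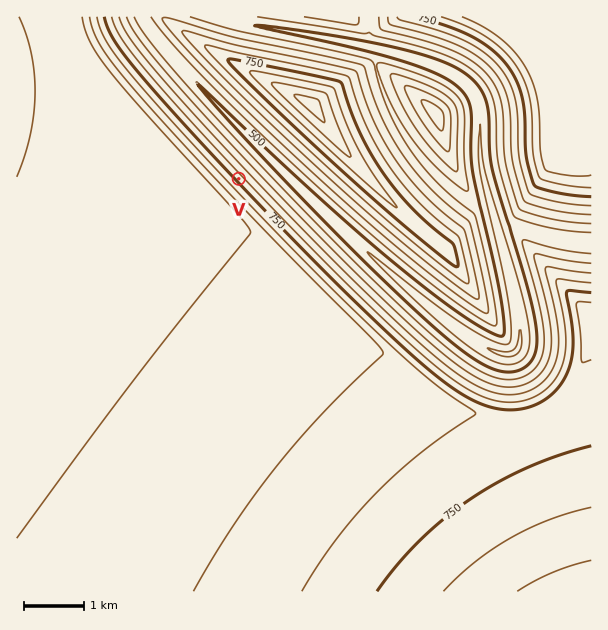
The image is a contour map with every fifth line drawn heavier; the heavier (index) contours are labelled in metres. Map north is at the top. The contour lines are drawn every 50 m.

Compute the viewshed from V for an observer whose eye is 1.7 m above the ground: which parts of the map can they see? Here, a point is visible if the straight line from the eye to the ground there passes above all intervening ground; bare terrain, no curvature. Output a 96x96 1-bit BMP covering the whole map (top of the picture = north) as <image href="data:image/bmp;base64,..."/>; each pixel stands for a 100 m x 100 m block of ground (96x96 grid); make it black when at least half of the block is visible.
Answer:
<image width="96" height="96" href="data:image/bmp;base64,Qk2+BAAAAAAAAD4AAAAoAAAAYAAAAGAAAAABAAEAAAAAAIAEAAATCwAAEwsAAAIAAAAAAAAA////AAAAAAAAAAAAAAAAAAAAAAAAAAAAAAAAAAAAAAAAAAAAAAAAAAAAAAAAAAAAAAAAAAAAAAAAAAAAAAAAAAAAAAAAAAAAAAAAAAAAAAAAAAAAAAAAAAAAAAAAAAAAAAAAAAAAAAAAAAAAAAAAAAAAAAAAAAAAAAAAAAAAAAAAAAAAAAAAAAAAAAAAAAAAAAAAAAAAAAAAAAAAAAAAAAAAAAAAAAAAAAAAAAAAAAAAAAAAAAAAAAAAAAAAAAAAAAAAAAAAAAAAAAAAAAAAAAAAAAAAAAAAAAAAAAAAAAAAAAAAAAAAAAAAAAAAAAAAAAAAAAAAAAAAAAAAAAAAAAAAAAAAAAAAAAAAAAAAAAAAAAAAAAAAAAAAAAAAAAAAAAAAAAAAAAAAAAAAAAAAAAAAAAAAAAAAAAAAAAAAAAAAAAAAAAAAAAAAAAAAAAAAAAAAAAAAAAAAAAAAAAAAAAAAAAAAAAAAAAAAAAAD/AAAAAAAAAAAAAAf/4AAAAAAAAAAAAB//8AAAAAAAAAAAAD//+AAAAAAAAAAAAP///AAAAAAAAAAAAf///gAAAAAAAAAAA////gAAAAAAAAAAD////wAAAAAAAAAAH////wAAAAAAAAAAP////4AAAAAAAAAAf//g/4AAAAAAAAAA//+AP4AAAAAAAAAD//+AH4AAAAAAAAAH//+AD4AAAAAAAAAP///AB4AAAAAAAAAf//+AB4AAAAAAAAA///+AA4AAAAAAAAB///8AAYAAAAAAAAD///8AAYAAAAAAAAH///4AAAAAAAAAAAP///wAAAAAAAAAAAf///wAAAAAAAAAAA////gAAAAAAAAAAB////AAAAAAAAAAAD////AAAAAAAAAAAH///+AAAAAAAAAAAP///+AAAAAAAAAAAf///8AAAAAAAAAAA////4AAAAAAAAAAB////wAAAAAAAAAAD////gAAAAAAAAAAH///+AAAAAAAAAAAP///8AAAAAAAAAAAf///4AAAAAAAAAAA////wAAAAAAAAAAB////gAAAAAAAAAAD////AAAAAAAAAAAH///+AAAAAAAAAAAP///8AAAAAAAAAAAf///4AAAAAAAAAAA////wAAAAAAAAAAB////gAAAAAAAAAAD////gAAAAAAAAAAH////AAAAAAAAAAAP///+AAAAAAAAAAAf///8AAAAAAAAAAA////4AAAAAAAAAAB////4AAAAAAAAAAD////wAAAAAAAAAAH////gAAAAAAAAAAP////AAAAAAAAAAAf///+AAAAAAAAAAA////8AAAAAAAAAAB////4AAAAAAAAAAD////gAAAAAAAAAAH///+AAAAAAAAAAAP///4AAAAAAAAAAAf///wAAAAAAAAAAA////AAAAAAAAAAAA///8AAAAAAAAAAAB///wAAAAAAAAAAAD///AAAAAAAAAAAAD//+AAAAAAAAAAAAH//4AAAAAAAAAAAAH//wAAAAAAAAAAAAP//AAAAAAAAAAAAAP/+AAAAAAAAAAAA="/>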